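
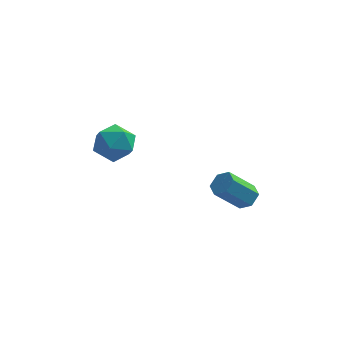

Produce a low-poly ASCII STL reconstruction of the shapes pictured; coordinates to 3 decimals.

solid 
facet normal -0.964 -0.018 0.264
outer loop
vertex -2.926 -0.434 2.698
vertex -2.64 -0.037 3.769
vertex -2.89 0.724 2.907
endloop
endfacet
facet normal -0.894 0.106 -0.436
outer loop
vertex -2.926 -0.434 2.698
vertex -2.89 0.724 2.907
vertex -2.451 0.293 1.902
endloop
endfacet
facet normal -0.535 -0.440 -0.721
outer loop
vertex -2.926 -0.434 2.698
vertex -2.451 0.293 1.902
vertex -1.931 -0.735 2.144
endloop
endfacet
facet normal -0.383 -0.902 -0.198
outer loop
vertex -2.926 -0.434 2.698
vertex -1.931 -0.735 2.144
vertex -2.047 -0.939 3.298
endloop
endfacet
facet normal -0.649 -0.641 0.411
outer loop
vertex -2.926 -0.434 2.698
vertex -2.047 -0.939 3.298
vertex -2.64 -0.037 3.769
endloop
endfacet
facet normal -0.500 0.695 -0.516
outer loop
vertex -2.451 0.293 1.902
vertex -2.89 0.724 2.907
vertex -1.873 1.139 2.482
endloop
endfacet
facet normal -0.614 0.495 0.615
outer loop
vertex -2.89 0.724 2.907
vertex -2.64 -0.037 3.769
vertex -1.989 0.935 3.636
endloop
endfacet
facet normal -0.104 -0.513 0.852
outer loop
vertex -2.64 -0.037 3.769
vertex -2.047 -0.939 3.298
vertex -1.469 -0.093 3.878
endloop
endfacet
facet normal 0.326 -0.936 -0.133
outer loop
vertex -2.047 -0.939 3.298
vertex -1.931 -0.735 2.144
vertex -1.03 -0.524 2.873
endloop
endfacet
facet normal 0.082 -0.189 -0.979
outer loop
vertex -1.931 -0.735 2.144
vertex -2.451 0.293 1.902
vertex -1.28 0.237 2.011
endloop
endfacet
facet normal 0.383 0.902 0.198
outer loop
vertex -0.994 0.634 3.082
vertex -1.873 1.139 2.482
vertex -1.989 0.935 3.636
endloop
endfacet
facet normal 0.535 0.440 0.721
outer loop
vertex -0.994 0.634 3.082
vertex -1.989 0.935 3.636
vertex -1.469 -0.093 3.878
endloop
endfacet
facet normal 0.894 -0.106 0.436
outer loop
vertex -0.994 0.634 3.082
vertex -1.469 -0.093 3.878
vertex -1.03 -0.524 2.873
endloop
endfacet
facet normal 0.964 0.018 -0.264
outer loop
vertex -0.994 0.634 3.082
vertex -1.03 -0.524 2.873
vertex -1.28 0.237 2.011
endloop
endfacet
facet normal 0.649 0.641 -0.411
outer loop
vertex -0.994 0.634 3.082
vertex -1.28 0.237 2.011
vertex -1.873 1.139 2.482
endloop
endfacet
facet normal -0.326 0.936 0.133
outer loop
vertex -1.989 0.935 3.636
vertex -1.873 1.139 2.482
vertex -2.89 0.724 2.907
endloop
endfacet
facet normal -0.082 0.189 0.979
outer loop
vertex -1.469 -0.093 3.878
vertex -1.989 0.935 3.636
vertex -2.64 -0.037 3.769
endloop
endfacet
facet normal 0.500 -0.695 0.516
outer loop
vertex -1.03 -0.524 2.873
vertex -1.469 -0.093 3.878
vertex -2.047 -0.939 3.298
endloop
endfacet
facet normal 0.614 -0.495 -0.615
outer loop
vertex -1.28 0.237 2.011
vertex -1.03 -0.524 2.873
vertex -1.931 -0.735 2.144
endloop
endfacet
facet normal 0.104 0.513 -0.852
outer loop
vertex -1.873 1.139 2.482
vertex -1.28 0.237 2.011
vertex -2.451 0.293 1.902
endloop
endfacet
facet normal 0.636 0.261 -0.726
outer loop
vertex 4.779 -0.99 0.959
vertex 4.458 -1.466 0.507
vertex 4.218 -0.777 0.544
endloop
endfacet
facet normal 0.064 0.920 0.386
outer loop
vertex 4.779 -0.99 0.959
vertex 4.218 -0.777 0.544
vertex 3.583 -1.479 2.324
endloop
endfacet
facet normal 0.064 0.920 0.386
outer loop
vertex 3.583 -1.479 2.324
vertex 4.218 -0.777 0.544
vertex 3.021 -1.266 1.909
endloop
endfacet
facet normal -0.635 -0.261 0.727
outer loop
vertex 3.583 -1.479 2.324
vertex 3.021 -1.266 1.909
vertex 3.262 -1.954 1.873
endloop
endfacet
facet normal 0.636 0.261 -0.726
outer loop
vertex 4.218 -0.777 0.544
vertex 4.458 -1.466 0.507
vertex 3.897 -1.252 0.092
endloop
endfacet
facet normal -0.633 0.713 -0.300
outer loop
vertex 4.218 -0.777 0.544
vertex 3.897 -1.252 0.092
vertex 3.021 -1.266 1.909
endloop
endfacet
facet normal -0.634 0.713 -0.300
outer loop
vertex 3.021 -1.266 1.909
vertex 3.897 -1.252 0.092
vertex 2.701 -1.741 1.457
endloop
endfacet
facet normal -0.637 -0.261 0.725
outer loop
vertex 3.021 -1.266 1.909
vertex 2.701 -1.741 1.457
vertex 3.262 -1.954 1.873
endloop
endfacet
facet normal 0.636 0.260 -0.726
outer loop
vertex 3.897 -1.252 0.092
vertex 4.458 -1.466 0.507
vertex 4.137 -1.941 0.056
endloop
endfacet
facet normal -0.698 -0.207 -0.686
outer loop
vertex 3.897 -1.252 0.092
vertex 4.137 -1.941 0.056
vertex 2.701 -1.741 1.457
endloop
endfacet
facet normal -0.698 -0.207 -0.686
outer loop
vertex 2.701 -1.741 1.457
vertex 4.137 -1.941 0.056
vertex 2.941 -2.43 1.421
endloop
endfacet
facet normal -0.637 -0.260 0.726
outer loop
vertex 2.701 -1.741 1.457
vertex 2.941 -2.43 1.421
vertex 3.262 -1.954 1.873
endloop
endfacet
facet normal 0.635 0.261 -0.727
outer loop
vertex 4.137 -1.941 0.056
vertex 4.458 -1.466 0.507
vertex 4.699 -2.154 0.471
endloop
endfacet
facet normal -0.064 -0.920 -0.386
outer loop
vertex 4.137 -1.941 0.056
vertex 4.699 -2.154 0.471
vertex 2.941 -2.43 1.421
endloop
endfacet
facet normal -0.064 -0.920 -0.386
outer loop
vertex 2.941 -2.43 1.421
vertex 4.699 -2.154 0.471
vertex 3.502 -2.643 1.836
endloop
endfacet
facet normal -0.636 -0.261 0.726
outer loop
vertex 2.941 -2.43 1.421
vertex 3.502 -2.643 1.836
vertex 3.262 -1.954 1.873
endloop
endfacet
facet normal 0.637 0.261 -0.725
outer loop
vertex 4.699 -2.154 0.471
vertex 4.458 -1.466 0.507
vertex 5.019 -1.679 0.923
endloop
endfacet
facet normal 0.634 -0.713 0.300
outer loop
vertex 4.699 -2.154 0.471
vertex 5.019 -1.679 0.923
vertex 3.502 -2.643 1.836
endloop
endfacet
facet normal 0.634 -0.713 0.300
outer loop
vertex 3.502 -2.643 1.836
vertex 5.019 -1.679 0.923
vertex 3.823 -2.168 2.288
endloop
endfacet
facet normal -0.636 -0.261 0.726
outer loop
vertex 3.502 -2.643 1.836
vertex 3.823 -2.168 2.288
vertex 3.262 -1.954 1.873
endloop
endfacet
facet normal 0.637 0.260 -0.726
outer loop
vertex 5.019 -1.679 0.923
vertex 4.458 -1.466 0.507
vertex 4.779 -0.99 0.959
endloop
endfacet
facet normal 0.698 0.207 0.686
outer loop
vertex 5.019 -1.679 0.923
vertex 4.779 -0.99 0.959
vertex 3.823 -2.168 2.288
endloop
endfacet
facet normal 0.698 0.207 0.686
outer loop
vertex 3.823 -2.168 2.288
vertex 4.779 -0.99 0.959
vertex 3.583 -1.479 2.324
endloop
endfacet
facet normal -0.636 -0.260 0.726
outer loop
vertex 3.823 -2.168 2.288
vertex 3.583 -1.479 2.324
vertex 3.262 -1.954 1.873
endloop
endfacet

endsolid


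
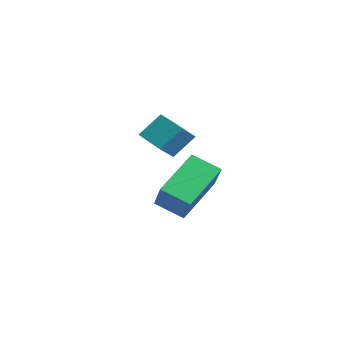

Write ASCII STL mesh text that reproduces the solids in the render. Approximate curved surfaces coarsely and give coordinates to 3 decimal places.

solid 
facet normal -0.885 -0.300 0.356
outer loop
vertex -3.435 -2.629 2.385
vertex -3.362 -1.84 3.232
vertex -3.938 -1.899 1.75
endloop
endfacet
facet normal -0.063 -0.680 -0.731
outer loop
vertex -2.938 -1.56 1.348
vertex -3.435 -2.629 2.385
vertex -3.938 -1.899 1.75
endloop
endfacet
facet normal -0.885 -0.301 0.356
outer loop
vertex -3.938 -1.899 1.75
vertex -3.362 -1.84 3.232
vertex -3.865 -1.111 2.598
endloop
endfacet
facet normal -0.461 0.669 -0.582
outer loop
vertex -3.865 -1.111 2.598
vertex -2.938 -1.56 1.348
vertex -3.938 -1.899 1.75
endloop
endfacet
facet normal 0.461 -0.669 0.583
outer loop
vertex -3.435 -2.629 2.385
vertex -2.362 -1.501 2.83
vertex -3.362 -1.84 3.232
endloop
endfacet
facet normal -0.064 -0.680 -0.731
outer loop
vertex -2.435 -2.289 1.982
vertex -3.435 -2.629 2.385
vertex -2.938 -1.56 1.348
endloop
endfacet
facet normal 0.462 -0.669 0.582
outer loop
vertex -2.435 -2.289 1.982
vertex -2.362 -1.501 2.83
vertex -3.435 -2.629 2.385
endloop
endfacet
facet normal 0.063 0.679 0.731
outer loop
vertex -3.362 -1.84 3.232
vertex -2.362 -1.501 2.83
vertex -3.865 -1.111 2.598
endloop
endfacet
facet normal -0.462 0.668 -0.583
outer loop
vertex -2.865 -0.771 2.195
vertex -2.938 -1.56 1.348
vertex -3.865 -1.111 2.598
endloop
endfacet
facet normal 0.064 0.680 0.731
outer loop
vertex -3.865 -1.111 2.598
vertex -2.362 -1.501 2.83
vertex -2.865 -0.771 2.195
endloop
endfacet
facet normal 0.885 0.301 -0.356
outer loop
vertex -2.865 -0.771 2.195
vertex -2.435 -2.289 1.982
vertex -2.938 -1.56 1.348
endloop
endfacet
facet normal 0.885 0.301 -0.356
outer loop
vertex -2.362 -1.501 2.83
vertex -2.435 -2.289 1.982
vertex -2.865 -0.771 2.195
endloop
endfacet
facet normal -0.702 0.186 -0.687
outer loop
vertex -0.224 -3.507 0.486
vertex -0.892 -2.084 1.553
vertex 0.482 -2.782 -0.039
endloop
endfacet
facet normal 0.351 -0.749 -0.562
outer loop
vertex 1.592 -3.076 1.047
vertex -0.224 -3.507 0.486
vertex 0.482 -2.782 -0.039
endloop
endfacet
facet normal -0.702 0.187 -0.688
outer loop
vertex 0.482 -2.782 -0.039
vertex -0.892 -2.084 1.553
vertex -0.185 -1.359 1.028
endloop
endfacet
facet normal 0.619 0.636 -0.461
outer loop
vertex -0.185 -1.359 1.028
vertex 1.592 -3.076 1.047
vertex 0.482 -2.782 -0.039
endloop
endfacet
facet normal -0.619 -0.636 0.461
outer loop
vertex -0.224 -3.507 0.486
vertex 0.218 -2.378 2.639
vertex -0.892 -2.084 1.553
endloop
endfacet
facet normal 0.351 -0.749 -0.562
outer loop
vertex 0.885 -3.801 1.572
vertex -0.224 -3.507 0.486
vertex 1.592 -3.076 1.047
endloop
endfacet
facet normal -0.620 -0.636 0.461
outer loop
vertex 0.885 -3.801 1.572
vertex 0.218 -2.378 2.639
vertex -0.224 -3.507 0.486
endloop
endfacet
facet normal -0.351 0.749 0.562
outer loop
vertex -0.892 -2.084 1.553
vertex 0.218 -2.378 2.639
vertex -0.185 -1.359 1.028
endloop
endfacet
facet normal 0.619 0.636 -0.460
outer loop
vertex 0.924 -1.653 2.114
vertex 1.592 -3.076 1.047
vertex -0.185 -1.359 1.028
endloop
endfacet
facet normal -0.351 0.749 0.562
outer loop
vertex -0.185 -1.359 1.028
vertex 0.218 -2.378 2.639
vertex 0.924 -1.653 2.114
endloop
endfacet
facet normal 0.702 -0.186 0.688
outer loop
vertex 0.924 -1.653 2.114
vertex 0.885 -3.801 1.572
vertex 1.592 -3.076 1.047
endloop
endfacet
facet normal 0.702 -0.186 0.687
outer loop
vertex 0.218 -2.378 2.639
vertex 0.885 -3.801 1.572
vertex 0.924 -1.653 2.114
endloop
endfacet

endsolid


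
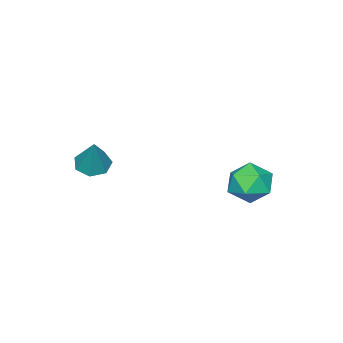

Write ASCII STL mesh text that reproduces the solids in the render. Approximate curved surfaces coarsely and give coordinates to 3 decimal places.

solid 
facet normal -0.369 0.367 0.854
outer loop
vertex -2.43 2.513 -1.198
vertex -2.062 1.759 -0.715
vertex -1.536 2.563 -0.833
endloop
endfacet
facet normal -0.212 0.893 0.398
outer loop
vertex -2.43 2.513 -1.198
vertex -1.536 2.563 -0.833
vertex -1.719 2.913 -1.716
endloop
endfacet
facet normal -0.587 0.785 -0.200
outer loop
vertex -2.43 2.513 -1.198
vertex -1.719 2.913 -1.716
vertex -2.358 2.326 -2.144
endloop
endfacet
facet normal -0.975 0.192 -0.112
outer loop
vertex -2.43 2.513 -1.198
vertex -2.358 2.326 -2.144
vertex -2.57 1.613 -1.525
endloop
endfacet
facet normal -0.840 -0.065 0.539
outer loop
vertex -2.43 2.513 -1.198
vertex -2.57 1.613 -1.525
vertex -2.062 1.759 -0.715
endloop
endfacet
facet normal 0.481 0.844 0.235
outer loop
vertex -1.719 2.913 -1.716
vertex -1.536 2.563 -0.833
vertex -0.91 2.407 -1.555
endloop
endfacet
facet normal 0.228 -0.007 0.974
outer loop
vertex -1.536 2.563 -0.833
vertex -2.062 1.759 -0.715
vertex -1.122 1.694 -0.936
endloop
endfacet
facet normal -0.534 -0.707 0.463
outer loop
vertex -2.062 1.759 -0.715
vertex -2.57 1.613 -1.525
vertex -1.761 1.107 -1.364
endloop
endfacet
facet normal -0.753 -0.289 -0.591
outer loop
vertex -2.57 1.613 -1.525
vertex -2.358 2.326 -2.144
vertex -1.944 1.457 -2.247
endloop
endfacet
facet normal -0.126 0.670 -0.732
outer loop
vertex -2.358 2.326 -2.144
vertex -1.719 2.913 -1.716
vertex -1.418 2.261 -2.365
endloop
endfacet
facet normal 0.975 -0.192 0.112
outer loop
vertex -1.05 1.507 -1.882
vertex -0.91 2.407 -1.555
vertex -1.122 1.694 -0.936
endloop
endfacet
facet normal 0.587 -0.785 0.200
outer loop
vertex -1.05 1.507 -1.882
vertex -1.122 1.694 -0.936
vertex -1.761 1.107 -1.364
endloop
endfacet
facet normal 0.212 -0.893 -0.398
outer loop
vertex -1.05 1.507 -1.882
vertex -1.761 1.107 -1.364
vertex -1.944 1.457 -2.247
endloop
endfacet
facet normal 0.369 -0.367 -0.854
outer loop
vertex -1.05 1.507 -1.882
vertex -1.944 1.457 -2.247
vertex -1.418 2.261 -2.365
endloop
endfacet
facet normal 0.840 0.065 -0.539
outer loop
vertex -1.05 1.507 -1.882
vertex -1.418 2.261 -2.365
vertex -0.91 2.407 -1.555
endloop
endfacet
facet normal 0.753 0.289 0.591
outer loop
vertex -1.122 1.694 -0.936
vertex -0.91 2.407 -1.555
vertex -1.536 2.563 -0.833
endloop
endfacet
facet normal 0.126 -0.670 0.732
outer loop
vertex -1.761 1.107 -1.364
vertex -1.122 1.694 -0.936
vertex -2.062 1.759 -0.715
endloop
endfacet
facet normal -0.481 -0.844 -0.235
outer loop
vertex -1.944 1.457 -2.247
vertex -1.761 1.107 -1.364
vertex -2.57 1.613 -1.525
endloop
endfacet
facet normal -0.228 0.007 -0.974
outer loop
vertex -1.418 2.261 -2.365
vertex -1.944 1.457 -2.247
vertex -2.358 2.326 -2.144
endloop
endfacet
facet normal 0.534 0.707 -0.463
outer loop
vertex -0.91 2.407 -1.555
vertex -1.418 2.261 -2.365
vertex -1.719 2.913 -1.716
endloop
endfacet
facet normal -0.339 -0.341 -0.877
outer loop
vertex 2.361 -2.764 -0.65
vertex 1.72 -2.493 -0.508
vertex 2.267 -2.185 -0.839
endloop
endfacet
facet normal 0.988 0.151 -0.029
outer loop
vertex 2.361 -2.764 -0.65
vertex 2.267 -2.185 -0.839
vertex 2.28 -1.927 0.948
endloop
endfacet
facet normal -0.338 -0.342 -0.877
outer loop
vertex 2.267 -2.185 -0.839
vertex 1.72 -2.493 -0.508
vertex 1.761 -1.838 -0.779
endloop
endfacet
facet normal 0.551 0.825 -0.123
outer loop
vertex 2.267 -2.185 -0.839
vertex 1.761 -1.838 -0.779
vertex 2.28 -1.927 0.948
endloop
endfacet
facet normal -0.338 -0.342 -0.877
outer loop
vertex 1.761 -1.838 -0.779
vertex 1.72 -2.493 -0.508
vertex 1.224 -1.985 -0.515
endloop
endfacet
facet normal -0.210 0.971 0.113
outer loop
vertex 1.761 -1.838 -0.779
vertex 1.224 -1.985 -0.515
vertex 2.28 -1.927 0.948
endloop
endfacet
facet normal -0.337 -0.341 -0.878
outer loop
vertex 1.224 -1.985 -0.515
vertex 1.72 -2.493 -0.508
vertex 1.06 -2.515 -0.246
endloop
endfacet
facet normal -0.721 0.478 0.502
outer loop
vertex 1.224 -1.985 -0.515
vertex 1.06 -2.515 -0.246
vertex 2.28 -1.927 0.948
endloop
endfacet
facet normal -0.337 -0.342 -0.877
outer loop
vertex 1.06 -2.515 -0.246
vertex 1.72 -2.493 -0.508
vertex 1.393 -3.028 -0.174
endloop
endfacet
facet normal -0.598 -0.283 0.750
outer loop
vertex 1.06 -2.515 -0.246
vertex 1.393 -3.028 -0.174
vertex 2.28 -1.927 0.948
endloop
endfacet
facet normal -0.338 -0.341 -0.877
outer loop
vertex 1.393 -3.028 -0.174
vertex 1.72 -2.493 -0.508
vertex 1.972 -3.139 -0.354
endloop
endfacet
facet normal 0.067 -0.738 0.671
outer loop
vertex 1.393 -3.028 -0.174
vertex 1.972 -3.139 -0.354
vertex 2.28 -1.927 0.948
endloop
endfacet
facet normal -0.338 -0.341 -0.877
outer loop
vertex 1.972 -3.139 -0.354
vertex 1.72 -2.493 -0.508
vertex 2.361 -2.764 -0.65
endloop
endfacet
facet normal 0.773 -0.545 0.325
outer loop
vertex 1.972 -3.139 -0.354
vertex 2.361 -2.764 -0.65
vertex 2.28 -1.927 0.948
endloop
endfacet

endsolid


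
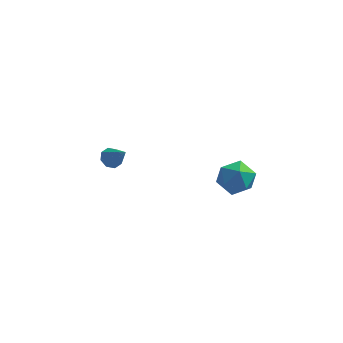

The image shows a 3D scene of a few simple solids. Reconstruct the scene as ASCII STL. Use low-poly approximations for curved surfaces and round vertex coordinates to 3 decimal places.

solid 
facet normal -0.580 0.397 -0.711
outer loop
vertex -3.788 -1.045 -0.736
vertex -4.097 -0.577 -0.223
vertex -3.499 -0.542 -0.691
endloop
endfacet
facet normal 0.813 -0.432 -0.389
outer loop
vertex -3.788 -1.045 -0.736
vertex -3.499 -0.542 -0.691
vertex -3.063 -1.283 1.043
endloop
endfacet
facet normal -0.580 0.396 -0.712
outer loop
vertex -3.499 -0.542 -0.691
vertex -4.097 -0.577 -0.223
vertex -3.561 -0.06 -0.372
endloop
endfacet
facet normal 0.964 0.222 -0.148
outer loop
vertex -3.499 -0.542 -0.691
vertex -3.561 -0.06 -0.372
vertex -3.063 -1.283 1.043
endloop
endfacet
facet normal -0.580 0.396 -0.712
outer loop
vertex -3.561 -0.06 -0.372
vertex -4.097 -0.577 -0.223
vertex -3.936 0.12 0.034
endloop
endfacet
facet normal 0.675 0.659 0.332
outer loop
vertex -3.561 -0.06 -0.372
vertex -3.936 0.12 0.034
vertex -3.063 -1.283 1.043
endloop
endfacet
facet normal -0.581 0.396 -0.711
outer loop
vertex -3.936 0.12 0.034
vertex -4.097 -0.577 -0.223
vertex -4.405 -0.109 0.29
endloop
endfacet
facet normal 0.115 0.626 0.771
outer loop
vertex -3.936 0.12 0.034
vertex -4.405 -0.109 0.29
vertex -3.063 -1.283 1.043
endloop
endfacet
facet normal -0.581 0.396 -0.711
outer loop
vertex -4.405 -0.109 0.29
vertex -4.097 -0.577 -0.223
vertex -4.694 -0.612 0.246
endloop
endfacet
facet normal -0.387 0.142 0.911
outer loop
vertex -4.405 -0.109 0.29
vertex -4.694 -0.612 0.246
vertex -3.063 -1.283 1.043
endloop
endfacet
facet normal -0.582 0.396 -0.711
outer loop
vertex -4.694 -0.612 0.246
vertex -4.097 -0.577 -0.223
vertex -4.633 -1.095 -0.073
endloop
endfacet
facet normal -0.538 -0.511 0.671
outer loop
vertex -4.694 -0.612 0.246
vertex -4.633 -1.095 -0.073
vertex -3.063 -1.283 1.043
endloop
endfacet
facet normal -0.582 0.396 -0.710
outer loop
vertex -4.633 -1.095 -0.073
vertex -4.097 -0.577 -0.223
vertex -4.258 -1.274 -0.48
endloop
endfacet
facet normal -0.248 -0.950 0.189
outer loop
vertex -4.633 -1.095 -0.073
vertex -4.258 -1.274 -0.48
vertex -3.063 -1.283 1.043
endloop
endfacet
facet normal -0.581 0.396 -0.711
outer loop
vertex -4.258 -1.274 -0.48
vertex -4.097 -0.577 -0.223
vertex -3.788 -1.045 -0.736
endloop
endfacet
facet normal 0.311 -0.917 -0.249
outer loop
vertex -4.258 -1.274 -0.48
vertex -3.788 -1.045 -0.736
vertex -3.063 -1.283 1.043
endloop
endfacet
facet normal -0.168 0.039 0.985
outer loop
vertex 4.009 -3.041 2.81
vertex 3.017 -3.807 2.671
vertex 4.162 -4.291 2.886
endloop
endfacet
facet normal 0.526 0.116 0.842
outer loop
vertex 4.009 -3.041 2.81
vertex 4.162 -4.291 2.886
vertex 5.005 -3.589 2.263
endloop
endfacet
facet normal 0.603 0.681 0.415
outer loop
vertex 4.009 -3.041 2.81
vertex 5.005 -3.589 2.263
vertex 4.381 -2.671 1.663
endloop
endfacet
facet normal -0.045 0.955 0.294
outer loop
vertex 4.009 -3.041 2.81
vertex 4.381 -2.671 1.663
vertex 3.152 -2.806 1.915
endloop
endfacet
facet normal -0.521 0.558 0.646
outer loop
vertex 4.009 -3.041 2.81
vertex 3.152 -2.806 1.915
vertex 3.017 -3.807 2.671
endloop
endfacet
facet normal 0.743 -0.463 0.484
outer loop
vertex 5.005 -3.589 2.263
vertex 4.162 -4.291 2.886
vertex 4.628 -4.694 1.785
endloop
endfacet
facet normal -0.382 -0.586 0.715
outer loop
vertex 4.162 -4.291 2.886
vertex 3.017 -3.807 2.671
vertex 3.399 -4.829 2.037
endloop
endfacet
facet normal -0.953 0.254 0.166
outer loop
vertex 3.017 -3.807 2.671
vertex 3.152 -2.806 1.915
vertex 2.775 -3.911 1.437
endloop
endfacet
facet normal -0.181 0.896 -0.405
outer loop
vertex 3.152 -2.806 1.915
vertex 4.381 -2.671 1.663
vertex 3.618 -3.209 0.814
endloop
endfacet
facet normal 0.867 0.453 -0.208
outer loop
vertex 4.381 -2.671 1.663
vertex 5.005 -3.589 2.263
vertex 4.763 -3.693 1.029
endloop
endfacet
facet normal 0.045 -0.955 -0.294
outer loop
vertex 3.771 -4.459 0.89
vertex 4.628 -4.694 1.785
vertex 3.399 -4.829 2.037
endloop
endfacet
facet normal -0.603 -0.681 -0.415
outer loop
vertex 3.771 -4.459 0.89
vertex 3.399 -4.829 2.037
vertex 2.775 -3.911 1.437
endloop
endfacet
facet normal -0.526 -0.116 -0.842
outer loop
vertex 3.771 -4.459 0.89
vertex 2.775 -3.911 1.437
vertex 3.618 -3.209 0.814
endloop
endfacet
facet normal 0.168 -0.039 -0.985
outer loop
vertex 3.771 -4.459 0.89
vertex 3.618 -3.209 0.814
vertex 4.763 -3.693 1.029
endloop
endfacet
facet normal 0.521 -0.558 -0.646
outer loop
vertex 3.771 -4.459 0.89
vertex 4.763 -3.693 1.029
vertex 4.628 -4.694 1.785
endloop
endfacet
facet normal 0.181 -0.896 0.405
outer loop
vertex 3.399 -4.829 2.037
vertex 4.628 -4.694 1.785
vertex 4.162 -4.291 2.886
endloop
endfacet
facet normal -0.867 -0.453 0.208
outer loop
vertex 2.775 -3.911 1.437
vertex 3.399 -4.829 2.037
vertex 3.017 -3.807 2.671
endloop
endfacet
facet normal -0.743 0.463 -0.484
outer loop
vertex 3.618 -3.209 0.814
vertex 2.775 -3.911 1.437
vertex 3.152 -2.806 1.915
endloop
endfacet
facet normal 0.382 0.586 -0.715
outer loop
vertex 4.763 -3.693 1.029
vertex 3.618 -3.209 0.814
vertex 4.381 -2.671 1.663
endloop
endfacet
facet normal 0.953 -0.254 -0.166
outer loop
vertex 4.628 -4.694 1.785
vertex 4.763 -3.693 1.029
vertex 5.005 -3.589 2.263
endloop
endfacet

endsolid


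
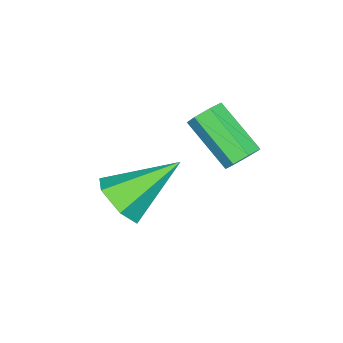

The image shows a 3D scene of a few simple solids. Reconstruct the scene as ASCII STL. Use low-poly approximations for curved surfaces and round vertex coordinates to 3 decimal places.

solid 
facet normal 0.225 0.769 -0.599
outer loop
vertex -2.16 2.202 -0.234
vertex -2.406 1.926 -0.681
vertex -2.65 2.292 -0.303
endloop
endfacet
facet normal 0.001 0.613 0.790
outer loop
vertex -2.16 2.202 -0.234
vertex -2.65 2.292 -0.303
vertex -2.568 0.81 0.848
endloop
endfacet
facet normal 0.003 0.613 0.790
outer loop
vertex -2.568 0.81 0.848
vertex -2.65 2.292 -0.303
vertex -3.058 0.9 0.78
endloop
endfacet
facet normal -0.224 -0.769 0.598
outer loop
vertex -2.568 0.81 0.848
vertex -3.058 0.9 0.78
vertex -2.814 0.534 0.401
endloop
endfacet
facet normal 0.225 0.769 -0.599
outer loop
vertex -2.65 2.292 -0.303
vertex -2.406 1.926 -0.681
vertex -2.957 2.106 -0.657
endloop
endfacet
facet normal -0.761 0.523 0.385
outer loop
vertex -2.65 2.292 -0.303
vertex -2.957 2.106 -0.657
vertex -3.058 0.9 0.78
endloop
endfacet
facet normal -0.760 0.523 0.386
outer loop
vertex -3.058 0.9 0.78
vertex -2.957 2.106 -0.657
vertex -3.365 0.715 0.426
endloop
endfacet
facet normal -0.226 -0.769 0.598
outer loop
vertex -3.058 0.9 0.78
vertex -3.365 0.715 0.426
vertex -2.814 0.534 0.401
endloop
endfacet
facet normal 0.225 0.769 -0.598
outer loop
vertex -2.957 2.106 -0.657
vertex -2.406 1.926 -0.681
vertex -2.848 1.785 -1.029
endloop
endfacet
facet normal -0.950 0.037 -0.310
outer loop
vertex -2.957 2.106 -0.657
vertex -2.848 1.785 -1.029
vertex -3.365 0.715 0.426
endloop
endfacet
facet normal -0.950 0.039 -0.309
outer loop
vertex -3.365 0.715 0.426
vertex -2.848 1.785 -1.029
vertex -3.257 0.393 0.054
endloop
endfacet
facet normal -0.225 -0.768 0.599
outer loop
vertex -3.365 0.715 0.426
vertex -3.257 0.393 0.054
vertex -2.814 0.534 0.401
endloop
endfacet
facet normal 0.226 0.769 -0.598
outer loop
vertex -2.848 1.785 -1.029
vertex -2.406 1.926 -0.681
vertex -2.407 1.57 -1.139
endloop
endfacet
facet normal -0.424 -0.475 -0.771
outer loop
vertex -2.848 1.785 -1.029
vertex -2.407 1.57 -1.139
vertex -3.257 0.393 0.054
endloop
endfacet
facet normal -0.423 -0.476 -0.771
outer loop
vertex -3.257 0.393 0.054
vertex -2.407 1.57 -1.139
vertex -2.815 0.178 -0.056
endloop
endfacet
facet normal -0.225 -0.768 0.599
outer loop
vertex -3.257 0.393 0.054
vertex -2.815 0.178 -0.056
vertex -2.814 0.534 0.401
endloop
endfacet
facet normal 0.225 0.769 -0.598
outer loop
vertex -2.407 1.57 -1.139
vertex -2.406 1.926 -0.681
vertex -1.965 1.623 -0.905
endloop
endfacet
facet normal 0.421 -0.631 -0.652
outer loop
vertex -2.407 1.57 -1.139
vertex -1.965 1.623 -0.905
vertex -2.815 0.178 -0.056
endloop
endfacet
facet normal 0.421 -0.631 -0.652
outer loop
vertex -2.815 0.178 -0.056
vertex -1.965 1.623 -0.905
vertex -2.373 0.231 0.178
endloop
endfacet
facet normal -0.225 -0.768 0.599
outer loop
vertex -2.815 0.178 -0.056
vertex -2.373 0.231 0.178
vertex -2.814 0.534 0.401
endloop
endfacet
facet normal 0.225 0.769 -0.598
outer loop
vertex -1.965 1.623 -0.905
vertex -2.406 1.926 -0.681
vertex -1.855 1.904 -0.502
endloop
endfacet
facet normal 0.949 -0.311 -0.042
outer loop
vertex -1.965 1.623 -0.905
vertex -1.855 1.904 -0.502
vertex -2.373 0.231 0.178
endloop
endfacet
facet normal 0.949 -0.311 -0.042
outer loop
vertex -2.373 0.231 0.178
vertex -1.855 1.904 -0.502
vertex -2.263 0.512 0.581
endloop
endfacet
facet normal -0.226 -0.769 0.598
outer loop
vertex -2.373 0.231 0.178
vertex -2.263 0.512 0.581
vertex -2.814 0.534 0.401
endloop
endfacet
facet normal 0.225 0.769 -0.599
outer loop
vertex -1.855 1.904 -0.502
vertex -2.406 1.926 -0.681
vertex -2.16 2.202 -0.234
endloop
endfacet
facet normal 0.763 0.242 0.599
outer loop
vertex -1.855 1.904 -0.502
vertex -2.16 2.202 -0.234
vertex -2.263 0.512 0.581
endloop
endfacet
facet normal 0.762 0.243 0.600
outer loop
vertex -2.263 0.512 0.581
vertex -2.16 2.202 -0.234
vertex -2.568 0.81 0.848
endloop
endfacet
facet normal -0.226 -0.768 0.599
outer loop
vertex -2.263 0.512 0.581
vertex -2.568 0.81 0.848
vertex -2.814 0.534 0.401
endloop
endfacet
facet normal 0.589 -0.569 -0.574
outer loop
vertex -0.733 -1.513 -2.207
vertex -1.211 -1.268 -2.941
vertex -0.488 -0.778 -2.685
endloop
endfacet
facet normal 0.515 0.340 0.787
outer loop
vertex -0.733 -1.513 -2.207
vertex -0.488 -0.778 -2.685
vertex -2.489 -0.032 -1.699
endloop
endfacet
facet normal 0.589 -0.570 -0.572
outer loop
vertex -0.488 -0.778 -2.685
vertex -1.211 -1.268 -2.941
vertex -0.966 -0.534 -3.42
endloop
endfacet
facet normal 0.376 0.925 0.063
outer loop
vertex -0.488 -0.778 -2.685
vertex -0.966 -0.534 -3.42
vertex -2.489 -0.032 -1.699
endloop
endfacet
facet normal 0.590 -0.570 -0.572
outer loop
vertex -0.966 -0.534 -3.42
vertex -1.211 -1.268 -2.941
vertex -1.688 -1.024 -3.676
endloop
endfacet
facet normal -0.341 0.778 -0.528
outer loop
vertex -0.966 -0.534 -3.42
vertex -1.688 -1.024 -3.676
vertex -2.489 -0.032 -1.699
endloop
endfacet
facet normal 0.590 -0.570 -0.572
outer loop
vertex -1.688 -1.024 -3.676
vertex -1.211 -1.268 -2.941
vertex -1.933 -1.758 -3.198
endloop
endfacet
facet normal -0.917 0.048 -0.396
outer loop
vertex -1.688 -1.024 -3.676
vertex -1.933 -1.758 -3.198
vertex -2.489 -0.032 -1.699
endloop
endfacet
facet normal 0.590 -0.569 -0.573
outer loop
vertex -1.933 -1.758 -3.198
vertex -1.211 -1.268 -2.941
vertex -1.455 -2.002 -2.463
endloop
endfacet
facet normal -0.778 -0.536 0.328
outer loop
vertex -1.933 -1.758 -3.198
vertex -1.455 -2.002 -2.463
vertex -2.489 -0.032 -1.699
endloop
endfacet
facet normal 0.589 -0.569 -0.574
outer loop
vertex -1.455 -2.002 -2.463
vertex -1.211 -1.268 -2.941
vertex -0.733 -1.513 -2.207
endloop
endfacet
facet normal -0.062 -0.389 0.919
outer loop
vertex -1.455 -2.002 -2.463
vertex -0.733 -1.513 -2.207
vertex -2.489 -0.032 -1.699
endloop
endfacet

endsolid


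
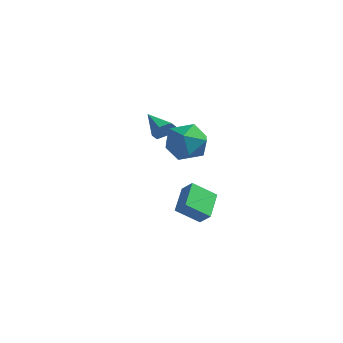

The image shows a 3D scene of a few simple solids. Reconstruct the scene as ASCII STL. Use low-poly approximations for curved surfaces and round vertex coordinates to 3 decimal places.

solid 
facet normal 0.846 -0.315 -0.430
outer loop
vertex -2.247 2.408 2.285
vertex -2.591 2.302 1.685
vertex -2.295 2.923 1.813
endloop
endfacet
facet normal 0.176 0.674 0.718
outer loop
vertex -2.247 2.408 2.285
vertex -2.295 2.923 1.813
vertex -3.869 2.778 2.335
endloop
endfacet
facet normal 0.846 -0.315 -0.430
outer loop
vertex -2.295 2.923 1.813
vertex -2.591 2.302 1.685
vertex -2.64 2.816 1.213
endloop
endfacet
facet normal -0.125 0.987 -0.104
outer loop
vertex -2.295 2.923 1.813
vertex -2.64 2.816 1.213
vertex -3.869 2.778 2.335
endloop
endfacet
facet normal 0.846 -0.315 -0.430
outer loop
vertex -2.64 2.816 1.213
vertex -2.591 2.302 1.685
vertex -2.936 2.195 1.085
endloop
endfacet
facet normal -0.616 0.430 -0.660
outer loop
vertex -2.64 2.816 1.213
vertex -2.936 2.195 1.085
vertex -3.869 2.778 2.335
endloop
endfacet
facet normal 0.846 -0.317 -0.430
outer loop
vertex -2.936 2.195 1.085
vertex -2.591 2.302 1.685
vertex -2.888 1.681 1.558
endloop
endfacet
facet normal -0.806 -0.440 -0.396
outer loop
vertex -2.936 2.195 1.085
vertex -2.888 1.681 1.558
vertex -3.869 2.778 2.335
endloop
endfacet
facet normal 0.845 -0.316 -0.431
outer loop
vertex -2.888 1.681 1.558
vertex -2.591 2.302 1.685
vertex -2.543 1.787 2.157
endloop
endfacet
facet normal -0.505 -0.752 0.424
outer loop
vertex -2.888 1.681 1.558
vertex -2.543 1.787 2.157
vertex -3.869 2.778 2.335
endloop
endfacet
facet normal 0.846 -0.315 -0.430
outer loop
vertex -2.543 1.787 2.157
vertex -2.591 2.302 1.685
vertex -2.247 2.408 2.285
endloop
endfacet
facet normal -0.014 -0.195 0.981
outer loop
vertex -2.543 1.787 2.157
vertex -2.247 2.408 2.285
vertex -3.869 2.778 2.335
endloop
endfacet
facet normal -0.721 0.079 -0.689
outer loop
vertex 2.431 -4.473 0.773
vertex 1.955 -3.16 1.422
vertex 3.294 -3.755 -0.047
endloop
endfacet
facet normal 0.309 -0.853 -0.421
outer loop
vertex 3.885 -3.82 0.518
vertex 2.431 -4.473 0.773
vertex 3.294 -3.755 -0.047
endloop
endfacet
facet normal -0.721 0.079 -0.689
outer loop
vertex 3.294 -3.755 -0.047
vertex 1.955 -3.16 1.422
vertex 2.818 -2.442 0.602
endloop
endfacet
facet normal 0.621 0.517 -0.590
outer loop
vertex 2.818 -2.442 0.602
vertex 3.885 -3.82 0.518
vertex 3.294 -3.755 -0.047
endloop
endfacet
facet normal -0.621 -0.517 0.590
outer loop
vertex 2.431 -4.473 0.773
vertex 2.546 -3.225 1.987
vertex 1.955 -3.16 1.422
endloop
endfacet
facet normal 0.309 -0.853 -0.421
outer loop
vertex 3.022 -4.538 1.338
vertex 2.431 -4.473 0.773
vertex 3.885 -3.82 0.518
endloop
endfacet
facet normal -0.621 -0.517 0.590
outer loop
vertex 3.022 -4.538 1.338
vertex 2.546 -3.225 1.987
vertex 2.431 -4.473 0.773
endloop
endfacet
facet normal -0.309 0.853 0.421
outer loop
vertex 1.955 -3.16 1.422
vertex 2.546 -3.225 1.987
vertex 2.818 -2.442 0.602
endloop
endfacet
facet normal 0.621 0.517 -0.590
outer loop
vertex 3.409 -2.507 1.167
vertex 3.885 -3.82 0.518
vertex 2.818 -2.442 0.602
endloop
endfacet
facet normal -0.309 0.853 0.421
outer loop
vertex 2.818 -2.442 0.602
vertex 2.546 -3.225 1.987
vertex 3.409 -2.507 1.167
endloop
endfacet
facet normal 0.721 -0.079 0.689
outer loop
vertex 3.409 -2.507 1.167
vertex 3.022 -4.538 1.338
vertex 3.885 -3.82 0.518
endloop
endfacet
facet normal 0.721 -0.079 0.689
outer loop
vertex 2.546 -3.225 1.987
vertex 3.022 -4.538 1.338
vertex 3.409 -2.507 1.167
endloop
endfacet
facet normal -0.028 0.845 0.534
outer loop
vertex -0.77 3.26 1.421
vertex -1.961 3.048 1.695
vertex -1.067 2.61 2.435
endloop
endfacet
facet normal 0.626 0.560 0.542
outer loop
vertex -0.77 3.26 1.421
vertex -1.067 2.61 2.435
vertex -0.121 2.245 1.719
endloop
endfacet
facet normal 0.852 0.506 -0.132
outer loop
vertex -0.77 3.26 1.421
vertex -0.121 2.245 1.719
vertex -0.431 2.458 0.537
endloop
endfacet
facet normal 0.338 0.758 -0.558
outer loop
vertex -0.77 3.26 1.421
vertex -0.431 2.458 0.537
vertex -1.568 2.954 0.522
endloop
endfacet
facet normal -0.206 0.968 -0.147
outer loop
vertex -0.77 3.26 1.421
vertex -1.568 2.954 0.522
vertex -1.961 3.048 1.695
endloop
endfacet
facet normal 0.576 -0.099 0.811
outer loop
vertex -0.121 2.245 1.719
vertex -1.067 2.61 2.435
vertex -0.912 1.406 2.178
endloop
endfacet
facet normal -0.482 0.363 0.797
outer loop
vertex -1.067 2.61 2.435
vertex -1.961 3.048 1.695
vertex -2.049 1.902 2.163
endloop
endfacet
facet normal -0.771 0.561 -0.303
outer loop
vertex -1.961 3.048 1.695
vertex -1.568 2.954 0.522
vertex -2.359 2.115 0.981
endloop
endfacet
facet normal 0.109 0.221 -0.969
outer loop
vertex -1.568 2.954 0.522
vertex -0.431 2.458 0.537
vertex -1.413 1.75 0.265
endloop
endfacet
facet normal 0.941 -0.187 -0.281
outer loop
vertex -0.431 2.458 0.537
vertex -0.121 2.245 1.719
vertex -0.519 1.312 1.005
endloop
endfacet
facet normal -0.338 -0.758 0.558
outer loop
vertex -1.71 1.1 1.279
vertex -0.912 1.406 2.178
vertex -2.049 1.902 2.163
endloop
endfacet
facet normal -0.852 -0.506 0.132
outer loop
vertex -1.71 1.1 1.279
vertex -2.049 1.902 2.163
vertex -2.359 2.115 0.981
endloop
endfacet
facet normal -0.626 -0.560 -0.542
outer loop
vertex -1.71 1.1 1.279
vertex -2.359 2.115 0.981
vertex -1.413 1.75 0.265
endloop
endfacet
facet normal 0.028 -0.845 -0.534
outer loop
vertex -1.71 1.1 1.279
vertex -1.413 1.75 0.265
vertex -0.519 1.312 1.005
endloop
endfacet
facet normal 0.206 -0.968 0.147
outer loop
vertex -1.71 1.1 1.279
vertex -0.519 1.312 1.005
vertex -0.912 1.406 2.178
endloop
endfacet
facet normal -0.109 -0.221 0.969
outer loop
vertex -2.049 1.902 2.163
vertex -0.912 1.406 2.178
vertex -1.067 2.61 2.435
endloop
endfacet
facet normal -0.941 0.187 0.281
outer loop
vertex -2.359 2.115 0.981
vertex -2.049 1.902 2.163
vertex -1.961 3.048 1.695
endloop
endfacet
facet normal -0.576 0.099 -0.811
outer loop
vertex -1.413 1.75 0.265
vertex -2.359 2.115 0.981
vertex -1.568 2.954 0.522
endloop
endfacet
facet normal 0.482 -0.363 -0.797
outer loop
vertex -0.519 1.312 1.005
vertex -1.413 1.75 0.265
vertex -0.431 2.458 0.537
endloop
endfacet
facet normal 0.771 -0.561 0.303
outer loop
vertex -0.912 1.406 2.178
vertex -0.519 1.312 1.005
vertex -0.121 2.245 1.719
endloop
endfacet

endsolid


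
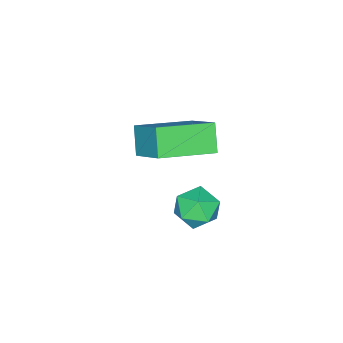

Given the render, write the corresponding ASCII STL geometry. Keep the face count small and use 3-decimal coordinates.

solid 
facet normal -0.815 0.532 -0.230
outer loop
vertex 0.188 0.533 1.212
vertex 0.621 0.916 0.562
vertex -0.209 -0.436 0.376
endloop
endfacet
facet normal -0.497 -0.441 0.747
outer loop
vertex 1.079 -1.276 0.738
vertex 0.188 0.533 1.212
vertex -0.209 -0.436 0.376
endloop
endfacet
facet normal -0.815 0.532 -0.230
outer loop
vertex -0.209 -0.436 0.376
vertex 0.621 0.916 0.562
vertex 0.224 -0.053 -0.274
endloop
endfacet
facet normal -0.296 -0.723 -0.624
outer loop
vertex 0.224 -0.053 -0.274
vertex 1.079 -1.276 0.738
vertex -0.209 -0.436 0.376
endloop
endfacet
facet normal 0.296 0.723 0.624
outer loop
vertex 0.188 0.533 1.212
vertex 1.909 0.076 0.924
vertex 0.621 0.916 0.562
endloop
endfacet
facet normal -0.497 -0.441 0.747
outer loop
vertex 1.476 -0.307 1.574
vertex 0.188 0.533 1.212
vertex 1.079 -1.276 0.738
endloop
endfacet
facet normal 0.296 0.723 0.624
outer loop
vertex 1.476 -0.307 1.574
vertex 1.909 0.076 0.924
vertex 0.188 0.533 1.212
endloop
endfacet
facet normal 0.497 0.441 -0.747
outer loop
vertex 0.621 0.916 0.562
vertex 1.909 0.076 0.924
vertex 0.224 -0.053 -0.274
endloop
endfacet
facet normal -0.296 -0.723 -0.624
outer loop
vertex 1.512 -0.893 0.088
vertex 1.079 -1.276 0.738
vertex 0.224 -0.053 -0.274
endloop
endfacet
facet normal 0.497 0.441 -0.747
outer loop
vertex 0.224 -0.053 -0.274
vertex 1.909 0.076 0.924
vertex 1.512 -0.893 0.088
endloop
endfacet
facet normal 0.815 -0.532 0.230
outer loop
vertex 1.512 -0.893 0.088
vertex 1.476 -0.307 1.574
vertex 1.079 -1.276 0.738
endloop
endfacet
facet normal 0.815 -0.532 0.230
outer loop
vertex 1.909 0.076 0.924
vertex 1.476 -0.307 1.574
vertex 1.512 -0.893 0.088
endloop
endfacet
facet normal -0.861 0.232 0.453
outer loop
vertex 0.087 0.408 -2.1
vertex 0.355 0.242 -1.505
vertex 0.405 0.873 -1.733
endloop
endfacet
facet normal -0.766 0.629 -0.133
outer loop
vertex 0.087 0.408 -2.1
vertex 0.405 0.873 -1.733
vertex 0.499 0.847 -2.399
endloop
endfacet
facet normal -0.700 0.187 -0.689
outer loop
vertex 0.087 0.408 -2.1
vertex 0.499 0.847 -2.399
vertex 0.507 0.2 -2.583
endloop
endfacet
facet normal -0.753 -0.482 -0.447
outer loop
vertex 0.087 0.408 -2.1
vertex 0.507 0.2 -2.583
vertex 0.418 -0.174 -2.03
endloop
endfacet
facet normal -0.853 -0.454 0.257
outer loop
vertex 0.087 0.408 -2.1
vertex 0.418 -0.174 -2.03
vertex 0.355 0.242 -1.505
endloop
endfacet
facet normal -0.155 0.986 -0.060
outer loop
vertex 0.499 0.847 -2.399
vertex 0.405 0.873 -1.733
vertex 1.022 0.954 -1.99
endloop
endfacet
facet normal -0.306 0.345 0.887
outer loop
vertex 0.405 0.873 -1.733
vertex 0.355 0.242 -1.505
vertex 0.933 0.58 -1.437
endloop
endfacet
facet normal -0.291 -0.767 0.573
outer loop
vertex 0.355 0.242 -1.505
vertex 0.418 -0.174 -2.03
vertex 0.941 -0.067 -1.621
endloop
endfacet
facet normal -0.131 -0.811 -0.570
outer loop
vertex 0.418 -0.174 -2.03
vertex 0.507 0.2 -2.583
vertex 1.035 -0.093 -2.287
endloop
endfacet
facet normal -0.046 0.273 -0.961
outer loop
vertex 0.507 0.2 -2.583
vertex 0.499 0.847 -2.399
vertex 1.085 0.538 -2.515
endloop
endfacet
facet normal 0.753 0.482 0.447
outer loop
vertex 1.353 0.372 -1.92
vertex 1.022 0.954 -1.99
vertex 0.933 0.58 -1.437
endloop
endfacet
facet normal 0.700 -0.187 0.689
outer loop
vertex 1.353 0.372 -1.92
vertex 0.933 0.58 -1.437
vertex 0.941 -0.067 -1.621
endloop
endfacet
facet normal 0.766 -0.629 0.133
outer loop
vertex 1.353 0.372 -1.92
vertex 0.941 -0.067 -1.621
vertex 1.035 -0.093 -2.287
endloop
endfacet
facet normal 0.861 -0.232 -0.453
outer loop
vertex 1.353 0.372 -1.92
vertex 1.035 -0.093 -2.287
vertex 1.085 0.538 -2.515
endloop
endfacet
facet normal 0.853 0.454 -0.257
outer loop
vertex 1.353 0.372 -1.92
vertex 1.085 0.538 -2.515
vertex 1.022 0.954 -1.99
endloop
endfacet
facet normal 0.131 0.811 0.570
outer loop
vertex 0.933 0.58 -1.437
vertex 1.022 0.954 -1.99
vertex 0.405 0.873 -1.733
endloop
endfacet
facet normal 0.046 -0.273 0.961
outer loop
vertex 0.941 -0.067 -1.621
vertex 0.933 0.58 -1.437
vertex 0.355 0.242 -1.505
endloop
endfacet
facet normal 0.155 -0.986 0.060
outer loop
vertex 1.035 -0.093 -2.287
vertex 0.941 -0.067 -1.621
vertex 0.418 -0.174 -2.03
endloop
endfacet
facet normal 0.306 -0.345 -0.887
outer loop
vertex 1.085 0.538 -2.515
vertex 1.035 -0.093 -2.287
vertex 0.507 0.2 -2.583
endloop
endfacet
facet normal 0.291 0.767 -0.573
outer loop
vertex 1.022 0.954 -1.99
vertex 1.085 0.538 -2.515
vertex 0.499 0.847 -2.399
endloop
endfacet

endsolid


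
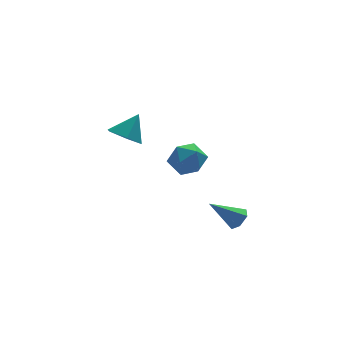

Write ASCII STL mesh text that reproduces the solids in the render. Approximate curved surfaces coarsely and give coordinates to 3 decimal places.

solid 
facet normal -0.560 -0.278 -0.781
outer loop
vertex -2.155 3.574 -0.225
vertex -3.007 3.428 0.438
vertex -2.839 4.399 -0.028
endloop
endfacet
facet normal 0.746 0.651 -0.136
outer loop
vertex -2.155 3.574 -0.225
vertex -2.839 4.399 -0.028
vertex -2.073 3.892 1.742
endloop
endfacet
facet normal -0.559 -0.278 -0.781
outer loop
vertex -2.839 4.399 -0.028
vertex -3.007 3.428 0.438
vertex -3.692 4.253 0.635
endloop
endfacet
facet normal 0.037 0.965 0.260
outer loop
vertex -2.839 4.399 -0.028
vertex -3.692 4.253 0.635
vertex -2.073 3.892 1.742
endloop
endfacet
facet normal -0.559 -0.278 -0.781
outer loop
vertex -3.692 4.253 0.635
vertex -3.007 3.428 0.438
vertex -3.86 3.282 1.101
endloop
endfacet
facet normal -0.434 0.450 0.781
outer loop
vertex -3.692 4.253 0.635
vertex -3.86 3.282 1.101
vertex -2.073 3.892 1.742
endloop
endfacet
facet normal -0.559 -0.278 -0.781
outer loop
vertex -3.86 3.282 1.101
vertex -3.007 3.428 0.438
vertex -3.175 2.457 0.904
endloop
endfacet
facet normal -0.195 -0.378 0.905
outer loop
vertex -3.86 3.282 1.101
vertex -3.175 2.457 0.904
vertex -2.073 3.892 1.742
endloop
endfacet
facet normal -0.560 -0.278 -0.781
outer loop
vertex -3.175 2.457 0.904
vertex -3.007 3.428 0.438
vertex -2.323 2.603 0.241
endloop
endfacet
facet normal 0.514 -0.691 0.508
outer loop
vertex -3.175 2.457 0.904
vertex -2.323 2.603 0.241
vertex -2.073 3.892 1.742
endloop
endfacet
facet normal -0.560 -0.278 -0.781
outer loop
vertex -2.323 2.603 0.241
vertex -3.007 3.428 0.438
vertex -2.155 3.574 -0.225
endloop
endfacet
facet normal 0.984 -0.176 -0.013
outer loop
vertex -2.323 2.603 0.241
vertex -2.155 3.574 -0.225
vertex -2.073 3.892 1.742
endloop
endfacet
facet normal -0.738 0.541 0.402
outer loop
vertex -2.25 -1.499 1.407
vertex -1.73 -1.514 2.381
vertex -1.529 -0.703 1.659
endloop
endfacet
facet normal -0.661 0.691 -0.291
outer loop
vertex -2.25 -1.499 1.407
vertex -1.529 -0.703 1.659
vertex -1.537 -1.138 0.645
endloop
endfacet
facet normal -0.747 0.085 -0.659
outer loop
vertex -2.25 -1.499 1.407
vertex -1.537 -1.138 0.645
vertex -1.744 -2.219 0.74
endloop
endfacet
facet normal -0.878 -0.439 -0.192
outer loop
vertex -2.25 -1.499 1.407
vertex -1.744 -2.219 0.74
vertex -1.863 -2.451 1.812
endloop
endfacet
facet normal -0.872 -0.157 0.463
outer loop
vertex -2.25 -1.499 1.407
vertex -1.863 -2.451 1.812
vertex -1.73 -1.514 2.381
endloop
endfacet
facet normal 0.007 0.919 -0.394
outer loop
vertex -1.537 -1.138 0.645
vertex -1.529 -0.703 1.659
vertex -0.577 -0.929 1.148
endloop
endfacet
facet normal -0.118 0.676 0.727
outer loop
vertex -1.529 -0.703 1.659
vertex -1.73 -1.514 2.381
vertex -0.696 -1.161 2.22
endloop
endfacet
facet normal -0.334 -0.454 0.826
outer loop
vertex -1.73 -1.514 2.381
vertex -1.863 -2.451 1.812
vertex -0.903 -2.242 2.315
endloop
endfacet
facet normal -0.342 -0.910 -0.235
outer loop
vertex -1.863 -2.451 1.812
vertex -1.744 -2.219 0.74
vertex -0.911 -2.677 1.301
endloop
endfacet
facet normal -0.133 -0.061 -0.989
outer loop
vertex -1.744 -2.219 0.74
vertex -1.537 -1.138 0.645
vertex -0.71 -1.866 0.579
endloop
endfacet
facet normal 0.878 0.439 0.192
outer loop
vertex -0.19 -1.881 1.553
vertex -0.577 -0.929 1.148
vertex -0.696 -1.161 2.22
endloop
endfacet
facet normal 0.747 -0.085 0.659
outer loop
vertex -0.19 -1.881 1.553
vertex -0.696 -1.161 2.22
vertex -0.903 -2.242 2.315
endloop
endfacet
facet normal 0.661 -0.691 0.291
outer loop
vertex -0.19 -1.881 1.553
vertex -0.903 -2.242 2.315
vertex -0.911 -2.677 1.301
endloop
endfacet
facet normal 0.738 -0.541 -0.402
outer loop
vertex -0.19 -1.881 1.553
vertex -0.911 -2.677 1.301
vertex -0.71 -1.866 0.579
endloop
endfacet
facet normal 0.872 0.157 -0.463
outer loop
vertex -0.19 -1.881 1.553
vertex -0.71 -1.866 0.579
vertex -0.577 -0.929 1.148
endloop
endfacet
facet normal 0.342 0.910 0.235
outer loop
vertex -0.696 -1.161 2.22
vertex -0.577 -0.929 1.148
vertex -1.529 -0.703 1.659
endloop
endfacet
facet normal 0.133 0.061 0.989
outer loop
vertex -0.903 -2.242 2.315
vertex -0.696 -1.161 2.22
vertex -1.73 -1.514 2.381
endloop
endfacet
facet normal -0.007 -0.919 0.394
outer loop
vertex -0.911 -2.677 1.301
vertex -0.903 -2.242 2.315
vertex -1.863 -2.451 1.812
endloop
endfacet
facet normal 0.118 -0.676 -0.727
outer loop
vertex -0.71 -1.866 0.579
vertex -0.911 -2.677 1.301
vertex -1.744 -2.219 0.74
endloop
endfacet
facet normal 0.334 0.454 -0.826
outer loop
vertex -0.577 -0.929 1.148
vertex -0.71 -1.866 0.579
vertex -1.537 -1.138 0.645
endloop
endfacet
facet normal 0.752 -0.211 -0.625
outer loop
vertex 1.375 -3.314 -1.813
vertex 0.909 -3.544 -2.296
vertex 1.106 -2.862 -2.289
endloop
endfacet
facet normal 0.287 0.770 0.569
outer loop
vertex 1.375 -3.314 -1.813
vertex 1.106 -2.862 -2.289
vertex -0.549 -3.136 -1.084
endloop
endfacet
facet normal 0.752 -0.211 -0.625
outer loop
vertex 1.106 -2.862 -2.289
vertex 0.909 -3.544 -2.296
vertex 0.639 -3.092 -2.773
endloop
endfacet
facet normal -0.283 0.943 -0.175
outer loop
vertex 1.106 -2.862 -2.289
vertex 0.639 -3.092 -2.773
vertex -0.549 -3.136 -1.084
endloop
endfacet
facet normal 0.752 -0.210 -0.625
outer loop
vertex 0.639 -3.092 -2.773
vertex 0.909 -3.544 -2.296
vertex 0.443 -3.774 -2.78
endloop
endfacet
facet normal -0.798 0.235 -0.555
outer loop
vertex 0.639 -3.092 -2.773
vertex 0.443 -3.774 -2.78
vertex -0.549 -3.136 -1.084
endloop
endfacet
facet normal 0.752 -0.211 -0.624
outer loop
vertex 0.443 -3.774 -2.78
vertex 0.909 -3.544 -2.296
vertex 0.712 -4.226 -2.303
endloop
endfacet
facet normal -0.741 -0.643 -0.192
outer loop
vertex 0.443 -3.774 -2.78
vertex 0.712 -4.226 -2.303
vertex -0.549 -3.136 -1.084
endloop
endfacet
facet normal 0.751 -0.211 -0.626
outer loop
vertex 0.712 -4.226 -2.303
vertex 0.909 -3.544 -2.296
vertex 1.179 -3.996 -1.82
endloop
endfacet
facet normal -0.170 -0.816 0.553
outer loop
vertex 0.712 -4.226 -2.303
vertex 1.179 -3.996 -1.82
vertex -0.549 -3.136 -1.084
endloop
endfacet
facet normal 0.752 -0.210 -0.625
outer loop
vertex 1.179 -3.996 -1.82
vertex 0.909 -3.544 -2.296
vertex 1.375 -3.314 -1.813
endloop
endfacet
facet normal 0.343 -0.108 0.933
outer loop
vertex 1.179 -3.996 -1.82
vertex 1.375 -3.314 -1.813
vertex -0.549 -3.136 -1.084
endloop
endfacet

endsolid


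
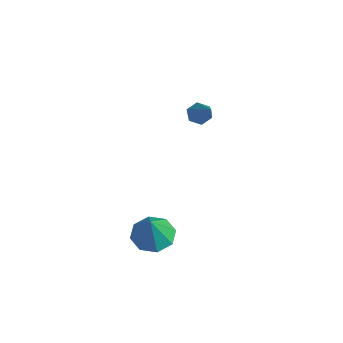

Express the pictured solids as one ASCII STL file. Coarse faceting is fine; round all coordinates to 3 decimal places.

solid 
facet normal -0.380 0.264 -0.886
outer loop
vertex 3.975 -1.669 -3.042
vertex 3.164 -1.441 -2.626
vertex 3.958 -0.982 -2.83
endloop
endfacet
facet normal 0.996 -0.004 0.094
outer loop
vertex 3.975 -1.669 -3.042
vertex 3.958 -0.982 -2.83
vertex 3.796 -1.879 -1.154
endloop
endfacet
facet normal -0.380 0.264 -0.887
outer loop
vertex 3.958 -0.982 -2.83
vertex 3.164 -1.441 -2.626
vertex 3.476 -0.564 -2.499
endloop
endfacet
facet normal 0.741 0.560 0.371
outer loop
vertex 3.958 -0.982 -2.83
vertex 3.476 -0.564 -2.499
vertex 3.796 -1.879 -1.154
endloop
endfacet
facet normal -0.381 0.264 -0.886
outer loop
vertex 3.476 -0.564 -2.499
vertex 3.164 -1.441 -2.626
vertex 2.811 -0.66 -2.242
endloop
endfacet
facet normal 0.155 0.725 0.672
outer loop
vertex 3.476 -0.564 -2.499
vertex 2.811 -0.66 -2.242
vertex 3.796 -1.879 -1.154
endloop
endfacet
facet normal -0.382 0.263 -0.886
outer loop
vertex 2.811 -0.66 -2.242
vertex 3.164 -1.441 -2.626
vertex 2.353 -1.213 -2.209
endloop
endfacet
facet normal -0.417 0.394 0.819
outer loop
vertex 2.811 -0.66 -2.242
vertex 2.353 -1.213 -2.209
vertex 3.796 -1.879 -1.154
endloop
endfacet
facet normal -0.381 0.264 -0.886
outer loop
vertex 2.353 -1.213 -2.209
vertex 3.164 -1.441 -2.626
vertex 2.37 -1.901 -2.421
endloop
endfacet
facet normal -0.643 -0.240 0.728
outer loop
vertex 2.353 -1.213 -2.209
vertex 2.37 -1.901 -2.421
vertex 3.796 -1.879 -1.154
endloop
endfacet
facet normal -0.381 0.263 -0.886
outer loop
vertex 2.37 -1.901 -2.421
vertex 3.164 -1.441 -2.626
vertex 2.852 -2.319 -2.752
endloop
endfacet
facet normal -0.388 -0.804 0.451
outer loop
vertex 2.37 -1.901 -2.421
vertex 2.852 -2.319 -2.752
vertex 3.796 -1.879 -1.154
endloop
endfacet
facet normal -0.382 0.263 -0.886
outer loop
vertex 2.852 -2.319 -2.752
vertex 3.164 -1.441 -2.626
vertex 3.517 -2.223 -3.01
endloop
endfacet
facet normal 0.198 -0.969 0.150
outer loop
vertex 2.852 -2.319 -2.752
vertex 3.517 -2.223 -3.01
vertex 3.796 -1.879 -1.154
endloop
endfacet
facet normal -0.381 0.263 -0.886
outer loop
vertex 3.517 -2.223 -3.01
vertex 3.164 -1.441 -2.626
vertex 3.975 -1.669 -3.042
endloop
endfacet
facet normal 0.771 -0.637 0.002
outer loop
vertex 3.517 -2.223 -3.01
vertex 3.975 -1.669 -3.042
vertex 3.796 -1.879 -1.154
endloop
endfacet
facet normal -0.740 0.150 -0.656
outer loop
vertex -2.232 3.734 -1.334
vertex -2.615 3.824 -0.881
vertex -2.313 4.287 -1.116
endloop
endfacet
facet normal 0.811 0.314 -0.494
outer loop
vertex -2.232 3.734 -1.334
vertex -2.313 4.287 -1.116
vertex -0.985 3.496 0.561
endloop
endfacet
facet normal -0.740 0.150 -0.656
outer loop
vertex -2.313 4.287 -1.116
vertex -2.615 3.824 -0.881
vertex -2.696 4.377 -0.663
endloop
endfacet
facet normal 0.375 0.917 0.135
outer loop
vertex -2.313 4.287 -1.116
vertex -2.696 4.377 -0.663
vertex -0.985 3.496 0.561
endloop
endfacet
facet normal -0.741 0.150 -0.655
outer loop
vertex -2.696 4.377 -0.663
vertex -2.615 3.824 -0.881
vertex -2.997 3.915 -0.428
endloop
endfacet
facet normal -0.264 0.569 0.779
outer loop
vertex -2.696 4.377 -0.663
vertex -2.997 3.915 -0.428
vertex -0.985 3.496 0.561
endloop
endfacet
facet normal -0.741 0.150 -0.655
outer loop
vertex -2.997 3.915 -0.428
vertex -2.615 3.824 -0.881
vertex -2.916 3.362 -0.646
endloop
endfacet
facet normal -0.471 -0.382 0.795
outer loop
vertex -2.997 3.915 -0.428
vertex -2.916 3.362 -0.646
vertex -0.985 3.496 0.561
endloop
endfacet
facet normal -0.740 0.149 -0.656
outer loop
vertex -2.916 3.362 -0.646
vertex -2.615 3.824 -0.881
vertex -2.533 3.271 -1.099
endloop
endfacet
facet normal -0.036 -0.985 0.167
outer loop
vertex -2.916 3.362 -0.646
vertex -2.533 3.271 -1.099
vertex -0.985 3.496 0.561
endloop
endfacet
facet normal -0.740 0.149 -0.656
outer loop
vertex -2.533 3.271 -1.099
vertex -2.615 3.824 -0.881
vertex -2.232 3.734 -1.334
endloop
endfacet
facet normal 0.605 -0.636 -0.478
outer loop
vertex -2.533 3.271 -1.099
vertex -2.232 3.734 -1.334
vertex -0.985 3.496 0.561
endloop
endfacet

endsolid


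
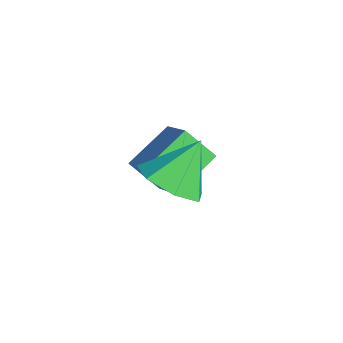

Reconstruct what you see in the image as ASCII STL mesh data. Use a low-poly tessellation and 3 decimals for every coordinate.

solid 
facet normal -0.791 -0.136 -0.596
outer loop
vertex -4.858 -3.712 0.091
vertex -4.349 -2.923 -0.764
vertex -4.072 -5.024 -0.652
endloop
endfacet
facet normal -0.401 -0.621 0.673
outer loop
vertex -2.751 -4.797 0.344
vertex -4.858 -3.712 0.091
vertex -4.072 -5.024 -0.652
endloop
endfacet
facet normal -0.791 -0.136 -0.596
outer loop
vertex -4.072 -5.024 -0.652
vertex -4.349 -2.923 -0.764
vertex -3.563 -4.235 -1.507
endloop
endfacet
facet normal 0.462 -0.772 -0.437
outer loop
vertex -3.563 -4.235 -1.507
vertex -2.751 -4.797 0.344
vertex -4.072 -5.024 -0.652
endloop
endfacet
facet normal -0.462 0.772 0.437
outer loop
vertex -4.858 -3.712 0.091
vertex -3.028 -2.696 0.232
vertex -4.349 -2.923 -0.764
endloop
endfacet
facet normal -0.401 -0.621 0.673
outer loop
vertex -3.537 -3.485 1.087
vertex -4.858 -3.712 0.091
vertex -2.751 -4.797 0.344
endloop
endfacet
facet normal -0.462 0.772 0.437
outer loop
vertex -3.537 -3.485 1.087
vertex -3.028 -2.696 0.232
vertex -4.858 -3.712 0.091
endloop
endfacet
facet normal 0.401 0.621 -0.673
outer loop
vertex -4.349 -2.923 -0.764
vertex -3.028 -2.696 0.232
vertex -3.563 -4.235 -1.507
endloop
endfacet
facet normal 0.462 -0.772 -0.437
outer loop
vertex -2.242 -4.008 -0.511
vertex -2.751 -4.797 0.344
vertex -3.563 -4.235 -1.507
endloop
endfacet
facet normal 0.401 0.621 -0.673
outer loop
vertex -3.563 -4.235 -1.507
vertex -3.028 -2.696 0.232
vertex -2.242 -4.008 -0.511
endloop
endfacet
facet normal 0.791 0.136 0.596
outer loop
vertex -2.242 -4.008 -0.511
vertex -3.537 -3.485 1.087
vertex -2.751 -4.797 0.344
endloop
endfacet
facet normal 0.791 0.136 0.596
outer loop
vertex -3.028 -2.696 0.232
vertex -3.537 -3.485 1.087
vertex -2.242 -4.008 -0.511
endloop
endfacet
facet normal 0.279 -0.582 -0.764
outer loop
vertex -0.203 -4.5 1.623
vertex -1.163 -4.414 1.207
vertex -0.324 -3.803 1.048
endloop
endfacet
facet normal 0.683 0.532 0.501
outer loop
vertex -0.203 -4.5 1.623
vertex -0.324 -3.803 1.048
vertex -1.617 -3.466 2.453
endloop
endfacet
facet normal 0.278 -0.581 -0.765
outer loop
vertex -0.324 -3.803 1.048
vertex -1.163 -4.414 1.207
vertex -1.077 -3.566 0.594
endloop
endfacet
facet normal 0.283 0.959 0.031
outer loop
vertex -0.324 -3.803 1.048
vertex -1.077 -3.566 0.594
vertex -1.617 -3.466 2.453
endloop
endfacet
facet normal 0.278 -0.581 -0.765
outer loop
vertex -1.077 -3.566 0.594
vertex -1.163 -4.414 1.207
vertex -1.895 -3.967 0.601
endloop
endfacet
facet normal -0.435 0.884 -0.174
outer loop
vertex -1.077 -3.566 0.594
vertex -1.895 -3.967 0.601
vertex -1.617 -3.466 2.453
endloop
endfacet
facet normal 0.278 -0.581 -0.765
outer loop
vertex -1.895 -3.967 0.601
vertex -1.163 -4.414 1.207
vertex -2.162 -4.704 1.064
endloop
endfacet
facet normal -0.931 0.363 0.041
outer loop
vertex -1.895 -3.967 0.601
vertex -2.162 -4.704 1.064
vertex -1.617 -3.466 2.453
endloop
endfacet
facet normal 0.278 -0.581 -0.765
outer loop
vertex -2.162 -4.704 1.064
vertex -1.163 -4.414 1.207
vertex -1.677 -5.223 1.635
endloop
endfacet
facet normal -0.831 -0.211 0.514
outer loop
vertex -2.162 -4.704 1.064
vertex -1.677 -5.223 1.635
vertex -1.617 -3.466 2.453
endloop
endfacet
facet normal 0.279 -0.582 -0.764
outer loop
vertex -1.677 -5.223 1.635
vertex -1.163 -4.414 1.207
vertex -0.805 -5.132 1.884
endloop
endfacet
facet normal -0.211 -0.407 0.889
outer loop
vertex -1.677 -5.223 1.635
vertex -0.805 -5.132 1.884
vertex -1.617 -3.466 2.453
endloop
endfacet
facet normal 0.279 -0.581 -0.764
outer loop
vertex -0.805 -5.132 1.884
vertex -1.163 -4.414 1.207
vertex -0.203 -4.5 1.623
endloop
endfacet
facet normal 0.463 -0.076 0.883
outer loop
vertex -0.805 -5.132 1.884
vertex -0.203 -4.5 1.623
vertex -1.617 -3.466 2.453
endloop
endfacet

endsolid


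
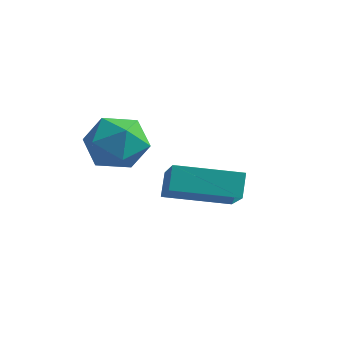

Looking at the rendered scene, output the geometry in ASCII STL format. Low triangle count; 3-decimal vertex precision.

solid 
facet normal -0.883 0.131 0.450
outer loop
vertex 0.319 -2.301 2.248
vertex 0.087 -3.233 2.065
vertex 0.546 -2.996 2.896
endloop
endfacet
facet normal -0.387 0.558 0.734
outer loop
vertex 0.319 -2.301 2.248
vertex 0.546 -2.996 2.896
vertex 1.188 -2.287 2.695
endloop
endfacet
facet normal -0.125 0.969 0.213
outer loop
vertex 0.319 -2.301 2.248
vertex 1.188 -2.287 2.695
vertex 1.126 -2.085 1.74
endloop
endfacet
facet normal -0.460 0.797 -0.392
outer loop
vertex 0.319 -2.301 2.248
vertex 1.126 -2.085 1.74
vertex 0.446 -2.669 1.351
endloop
endfacet
facet normal -0.928 0.279 -0.246
outer loop
vertex 0.319 -2.301 2.248
vertex 0.446 -2.669 1.351
vertex 0.087 -3.233 2.065
endloop
endfacet
facet normal 0.144 0.147 0.979
outer loop
vertex 1.188 -2.287 2.695
vertex 0.546 -2.996 2.896
vertex 1.494 -3.211 2.789
endloop
endfacet
facet normal -0.659 -0.544 0.519
outer loop
vertex 0.546 -2.996 2.896
vertex 0.087 -3.233 2.065
vertex 0.814 -3.795 2.4
endloop
endfacet
facet normal -0.733 -0.305 -0.609
outer loop
vertex 0.087 -3.233 2.065
vertex 0.446 -2.669 1.351
vertex 0.752 -3.593 1.445
endloop
endfacet
facet normal 0.026 0.533 -0.845
outer loop
vertex 0.446 -2.669 1.351
vertex 1.126 -2.085 1.74
vertex 1.394 -2.884 1.244
endloop
endfacet
facet normal 0.566 0.813 0.135
outer loop
vertex 1.126 -2.085 1.74
vertex 1.188 -2.287 2.695
vertex 1.853 -2.647 2.075
endloop
endfacet
facet normal 0.460 -0.797 0.392
outer loop
vertex 1.621 -3.579 1.892
vertex 1.494 -3.211 2.789
vertex 0.814 -3.795 2.4
endloop
endfacet
facet normal 0.125 -0.969 -0.213
outer loop
vertex 1.621 -3.579 1.892
vertex 0.814 -3.795 2.4
vertex 0.752 -3.593 1.445
endloop
endfacet
facet normal 0.387 -0.558 -0.734
outer loop
vertex 1.621 -3.579 1.892
vertex 0.752 -3.593 1.445
vertex 1.394 -2.884 1.244
endloop
endfacet
facet normal 0.883 -0.131 -0.450
outer loop
vertex 1.621 -3.579 1.892
vertex 1.394 -2.884 1.244
vertex 1.853 -2.647 2.075
endloop
endfacet
facet normal 0.928 -0.279 0.246
outer loop
vertex 1.621 -3.579 1.892
vertex 1.853 -2.647 2.075
vertex 1.494 -3.211 2.789
endloop
endfacet
facet normal -0.026 -0.533 0.845
outer loop
vertex 0.814 -3.795 2.4
vertex 1.494 -3.211 2.789
vertex 0.546 -2.996 2.896
endloop
endfacet
facet normal -0.566 -0.813 -0.135
outer loop
vertex 0.752 -3.593 1.445
vertex 0.814 -3.795 2.4
vertex 0.087 -3.233 2.065
endloop
endfacet
facet normal -0.144 -0.147 -0.979
outer loop
vertex 1.394 -2.884 1.244
vertex 0.752 -3.593 1.445
vertex 0.446 -2.669 1.351
endloop
endfacet
facet normal 0.659 0.544 -0.519
outer loop
vertex 1.853 -2.647 2.075
vertex 1.394 -2.884 1.244
vertex 1.126 -2.085 1.74
endloop
endfacet
facet normal 0.733 0.305 0.609
outer loop
vertex 1.494 -3.211 2.789
vertex 1.853 -2.647 2.075
vertex 1.188 -2.287 2.695
endloop
endfacet
facet normal -0.810 -0.564 0.159
outer loop
vertex 1.945 -1.757 0.992
vertex 0.777 -0.427 -0.245
vertex 2.139 -2.23 0.301
endloop
endfacet
facet normal 0.541 -0.615 0.573
outer loop
vertex 3.743 -1.113 -0.015
vertex 1.945 -1.757 0.992
vertex 2.139 -2.23 0.301
endloop
endfacet
facet normal -0.810 -0.564 0.159
outer loop
vertex 2.139 -2.23 0.301
vertex 0.777 -0.427 -0.245
vertex 0.97 -0.9 -0.937
endloop
endfacet
facet normal 0.225 -0.551 -0.804
outer loop
vertex 0.97 -0.9 -0.937
vertex 3.743 -1.113 -0.015
vertex 2.139 -2.23 0.301
endloop
endfacet
facet normal -0.225 0.550 0.804
outer loop
vertex 1.945 -1.757 0.992
vertex 2.381 0.69 -0.561
vertex 0.777 -0.427 -0.245
endloop
endfacet
facet normal 0.541 -0.616 0.572
outer loop
vertex 3.55 -0.64 0.677
vertex 1.945 -1.757 0.992
vertex 3.743 -1.113 -0.015
endloop
endfacet
facet normal -0.225 0.550 0.804
outer loop
vertex 3.55 -0.64 0.677
vertex 2.381 0.69 -0.561
vertex 1.945 -1.757 0.992
endloop
endfacet
facet normal -0.542 0.616 -0.572
outer loop
vertex 0.777 -0.427 -0.245
vertex 2.381 0.69 -0.561
vertex 0.97 -0.9 -0.937
endloop
endfacet
facet normal 0.225 -0.550 -0.804
outer loop
vertex 2.575 0.217 -1.252
vertex 3.743 -1.113 -0.015
vertex 0.97 -0.9 -0.937
endloop
endfacet
facet normal -0.541 0.616 -0.573
outer loop
vertex 0.97 -0.9 -0.937
vertex 2.381 0.69 -0.561
vertex 2.575 0.217 -1.252
endloop
endfacet
facet normal 0.811 0.564 -0.159
outer loop
vertex 2.575 0.217 -1.252
vertex 3.55 -0.64 0.677
vertex 3.743 -1.113 -0.015
endloop
endfacet
facet normal 0.810 0.564 -0.159
outer loop
vertex 2.381 0.69 -0.561
vertex 3.55 -0.64 0.677
vertex 2.575 0.217 -1.252
endloop
endfacet

endsolid


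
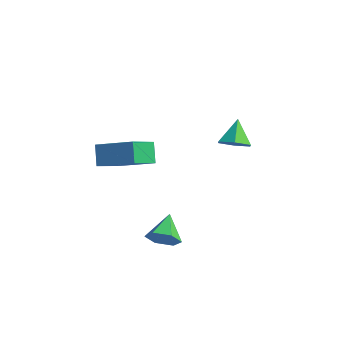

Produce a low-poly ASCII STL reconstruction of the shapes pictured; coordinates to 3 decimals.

solid 
facet normal 0.266 -0.717 -0.644
outer loop
vertex 1.487 3.353 0.242
vertex 0.624 3.286 -0.04
vertex 1.193 3.865 -0.45
endloop
endfacet
facet normal 0.673 0.702 0.233
outer loop
vertex 1.487 3.353 0.242
vertex 1.193 3.865 -0.45
vertex 0.236 4.334 0.9
endloop
endfacet
facet normal 0.266 -0.717 -0.644
outer loop
vertex 1.193 3.865 -0.45
vertex 0.624 3.286 -0.04
vertex 0.331 3.799 -0.732
endloop
endfacet
facet normal 0.029 0.950 -0.310
outer loop
vertex 1.193 3.865 -0.45
vertex 0.331 3.799 -0.732
vertex 0.236 4.334 0.9
endloop
endfacet
facet normal 0.265 -0.717 -0.644
outer loop
vertex 0.331 3.799 -0.732
vertex 0.624 3.286 -0.04
vertex -0.239 3.22 -0.322
endloop
endfacet
facet normal -0.771 0.590 -0.238
outer loop
vertex 0.331 3.799 -0.732
vertex -0.239 3.22 -0.322
vertex 0.236 4.334 0.9
endloop
endfacet
facet normal 0.265 -0.717 -0.644
outer loop
vertex -0.239 3.22 -0.322
vertex 0.624 3.286 -0.04
vertex 0.055 2.707 0.37
endloop
endfacet
facet normal -0.926 -0.020 0.378
outer loop
vertex -0.239 3.22 -0.322
vertex 0.055 2.707 0.37
vertex 0.236 4.334 0.9
endloop
endfacet
facet normal 0.266 -0.717 -0.644
outer loop
vertex 0.055 2.707 0.37
vertex 0.624 3.286 -0.04
vertex 0.917 2.774 0.652
endloop
endfacet
facet normal -0.281 -0.269 0.921
outer loop
vertex 0.055 2.707 0.37
vertex 0.917 2.774 0.652
vertex 0.236 4.334 0.9
endloop
endfacet
facet normal 0.266 -0.718 -0.644
outer loop
vertex 0.917 2.774 0.652
vertex 0.624 3.286 -0.04
vertex 1.487 3.353 0.242
endloop
endfacet
facet normal 0.519 0.091 0.850
outer loop
vertex 0.917 2.774 0.652
vertex 1.487 3.353 0.242
vertex 0.236 4.334 0.9
endloop
endfacet
facet normal -0.898 -0.181 -0.401
outer loop
vertex -3.533 -2.677 2.923
vertex -3.307 -1.171 1.737
vertex -3.036 -3.377 2.128
endloop
endfacet
facet normal -0.117 -0.781 0.614
outer loop
vertex -1.213 -3.009 2.943
vertex -3.533 -2.677 2.923
vertex -3.036 -3.377 2.128
endloop
endfacet
facet normal -0.898 -0.181 -0.401
outer loop
vertex -3.036 -3.377 2.128
vertex -3.307 -1.171 1.737
vertex -2.81 -1.871 0.942
endloop
endfacet
facet normal 0.425 -0.599 -0.679
outer loop
vertex -2.81 -1.871 0.942
vertex -1.213 -3.009 2.943
vertex -3.036 -3.377 2.128
endloop
endfacet
facet normal -0.425 0.599 0.679
outer loop
vertex -3.533 -2.677 2.923
vertex -1.484 -0.803 2.552
vertex -3.307 -1.171 1.737
endloop
endfacet
facet normal -0.117 -0.781 0.614
outer loop
vertex -1.71 -2.309 3.738
vertex -3.533 -2.677 2.923
vertex -1.213 -3.009 2.943
endloop
endfacet
facet normal -0.425 0.599 0.679
outer loop
vertex -1.71 -2.309 3.738
vertex -1.484 -0.803 2.552
vertex -3.533 -2.677 2.923
endloop
endfacet
facet normal 0.117 0.781 -0.614
outer loop
vertex -3.307 -1.171 1.737
vertex -1.484 -0.803 2.552
vertex -2.81 -1.871 0.942
endloop
endfacet
facet normal 0.425 -0.599 -0.679
outer loop
vertex -0.987 -1.503 1.757
vertex -1.213 -3.009 2.943
vertex -2.81 -1.871 0.942
endloop
endfacet
facet normal 0.117 0.781 -0.614
outer loop
vertex -2.81 -1.871 0.942
vertex -1.484 -0.803 2.552
vertex -0.987 -1.503 1.757
endloop
endfacet
facet normal 0.898 0.181 0.401
outer loop
vertex -0.987 -1.503 1.757
vertex -1.71 -2.309 3.738
vertex -1.213 -3.009 2.943
endloop
endfacet
facet normal 0.898 0.181 0.401
outer loop
vertex -1.484 -0.803 2.552
vertex -1.71 -2.309 3.738
vertex -0.987 -1.503 1.757
endloop
endfacet
facet normal 0.275 -0.885 -0.377
outer loop
vertex -0.002 -1.54 -4.298
vertex -0.33 -1.957 -3.558
vertex -0.869 -1.818 -4.278
endloop
endfacet
facet normal -0.245 0.718 -0.651
outer loop
vertex -0.002 -1.54 -4.298
vertex -0.869 -1.818 -4.278
vertex -0.75 -0.603 -2.982
endloop
endfacet
facet normal 0.274 -0.885 -0.376
outer loop
vertex -0.869 -1.818 -4.278
vertex -0.33 -1.957 -3.558
vertex -1.196 -2.234 -3.538
endloop
endfacet
facet normal -0.919 0.327 -0.222
outer loop
vertex -0.869 -1.818 -4.278
vertex -1.196 -2.234 -3.538
vertex -0.75 -0.603 -2.982
endloop
endfacet
facet normal 0.274 -0.885 -0.376
outer loop
vertex -1.196 -2.234 -3.538
vertex -0.33 -1.957 -3.558
vertex -0.658 -2.373 -2.818
endloop
endfacet
facet normal -0.800 0.014 0.600
outer loop
vertex -1.196 -2.234 -3.538
vertex -0.658 -2.373 -2.818
vertex -0.75 -0.603 -2.982
endloop
endfacet
facet normal 0.274 -0.885 -0.376
outer loop
vertex -0.658 -2.373 -2.818
vertex -0.33 -1.957 -3.558
vertex 0.209 -2.096 -2.838
endloop
endfacet
facet normal -0.006 0.092 0.996
outer loop
vertex -0.658 -2.373 -2.818
vertex 0.209 -2.096 -2.838
vertex -0.75 -0.603 -2.982
endloop
endfacet
facet normal 0.274 -0.885 -0.376
outer loop
vertex 0.209 -2.096 -2.838
vertex -0.33 -1.957 -3.558
vertex 0.537 -1.68 -3.578
endloop
endfacet
facet normal 0.667 0.483 0.567
outer loop
vertex 0.209 -2.096 -2.838
vertex 0.537 -1.68 -3.578
vertex -0.75 -0.603 -2.982
endloop
endfacet
facet normal 0.274 -0.885 -0.377
outer loop
vertex 0.537 -1.68 -3.578
vertex -0.33 -1.957 -3.558
vertex -0.002 -1.54 -4.298
endloop
endfacet
facet normal 0.548 0.796 -0.255
outer loop
vertex 0.537 -1.68 -3.578
vertex -0.002 -1.54 -4.298
vertex -0.75 -0.603 -2.982
endloop
endfacet

endsolid


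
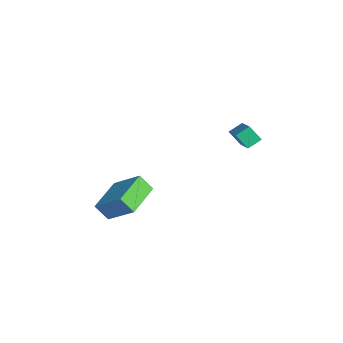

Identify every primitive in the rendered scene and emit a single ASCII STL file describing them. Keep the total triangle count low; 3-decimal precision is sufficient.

solid 
facet normal -0.648 0.748 0.144
outer loop
vertex -2.943 -2.985 0.214
vertex -2.497 -2.434 -0.639
vertex -4.256 -3.878 -1.05
endloop
endfacet
facet normal -0.402 -0.497 0.769
outer loop
vertex -2.863 -5.486 -1.361
vertex -2.943 -2.985 0.214
vertex -4.256 -3.878 -1.05
endloop
endfacet
facet normal -0.648 0.748 0.144
outer loop
vertex -4.256 -3.878 -1.05
vertex -2.497 -2.434 -0.639
vertex -3.81 -3.327 -1.904
endloop
endfacet
facet normal -0.647 -0.440 -0.622
outer loop
vertex -3.81 -3.327 -1.904
vertex -2.863 -5.486 -1.361
vertex -4.256 -3.878 -1.05
endloop
endfacet
facet normal 0.647 0.440 0.623
outer loop
vertex -2.943 -2.985 0.214
vertex -1.104 -4.042 -0.95
vertex -2.497 -2.434 -0.639
endloop
endfacet
facet normal -0.403 -0.497 0.769
outer loop
vertex -1.55 -4.593 -0.096
vertex -2.943 -2.985 0.214
vertex -2.863 -5.486 -1.361
endloop
endfacet
facet normal 0.647 0.441 0.622
outer loop
vertex -1.55 -4.593 -0.096
vertex -1.104 -4.042 -0.95
vertex -2.943 -2.985 0.214
endloop
endfacet
facet normal 0.402 0.497 -0.769
outer loop
vertex -2.497 -2.434 -0.639
vertex -1.104 -4.042 -0.95
vertex -3.81 -3.327 -1.904
endloop
endfacet
facet normal -0.647 -0.440 -0.623
outer loop
vertex -2.417 -4.935 -2.214
vertex -2.863 -5.486 -1.361
vertex -3.81 -3.327 -1.904
endloop
endfacet
facet normal 0.402 0.497 -0.769
outer loop
vertex -3.81 -3.327 -1.904
vertex -1.104 -4.042 -0.95
vertex -2.417 -4.935 -2.214
endloop
endfacet
facet normal 0.648 -0.748 -0.144
outer loop
vertex -2.417 -4.935 -2.214
vertex -1.55 -4.593 -0.096
vertex -2.863 -5.486 -1.361
endloop
endfacet
facet normal 0.648 -0.748 -0.144
outer loop
vertex -1.104 -4.042 -0.95
vertex -1.55 -4.593 -0.096
vertex -2.417 -4.935 -2.214
endloop
endfacet
facet normal -0.522 -0.429 0.738
outer loop
vertex -1.022 2.209 3.82
vertex -2.689 2.59 2.862
vertex -0.964 1.433 3.41
endloop
endfacet
facet normal 0.850 -0.195 0.489
outer loop
vertex -0.431 1.87 2.658
vertex -1.022 2.209 3.82
vertex -0.964 1.433 3.41
endloop
endfacet
facet normal -0.522 -0.429 0.737
outer loop
vertex -0.964 1.433 3.41
vertex -2.689 2.59 2.862
vertex -2.63 1.814 2.452
endloop
endfacet
facet normal 0.066 -0.882 -0.466
outer loop
vertex -2.63 1.814 2.452
vertex -0.431 1.87 2.658
vertex -0.964 1.433 3.41
endloop
endfacet
facet normal -0.066 0.882 0.466
outer loop
vertex -1.022 2.209 3.82
vertex -2.156 3.027 2.11
vertex -2.689 2.59 2.862
endloop
endfacet
facet normal 0.850 -0.194 0.489
outer loop
vertex -0.49 2.646 3.068
vertex -1.022 2.209 3.82
vertex -0.431 1.87 2.658
endloop
endfacet
facet normal -0.066 0.882 0.466
outer loop
vertex -0.49 2.646 3.068
vertex -2.156 3.027 2.11
vertex -1.022 2.209 3.82
endloop
endfacet
facet normal -0.850 0.194 -0.490
outer loop
vertex -2.689 2.59 2.862
vertex -2.156 3.027 2.11
vertex -2.63 1.814 2.452
endloop
endfacet
facet normal 0.066 -0.882 -0.466
outer loop
vertex -2.098 2.251 1.7
vertex -0.431 1.87 2.658
vertex -2.63 1.814 2.452
endloop
endfacet
facet normal -0.851 0.195 -0.489
outer loop
vertex -2.63 1.814 2.452
vertex -2.156 3.027 2.11
vertex -2.098 2.251 1.7
endloop
endfacet
facet normal 0.522 0.429 -0.737
outer loop
vertex -2.098 2.251 1.7
vertex -0.49 2.646 3.068
vertex -0.431 1.87 2.658
endloop
endfacet
facet normal 0.522 0.429 -0.737
outer loop
vertex -2.156 3.027 2.11
vertex -0.49 2.646 3.068
vertex -2.098 2.251 1.7
endloop
endfacet

endsolid
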